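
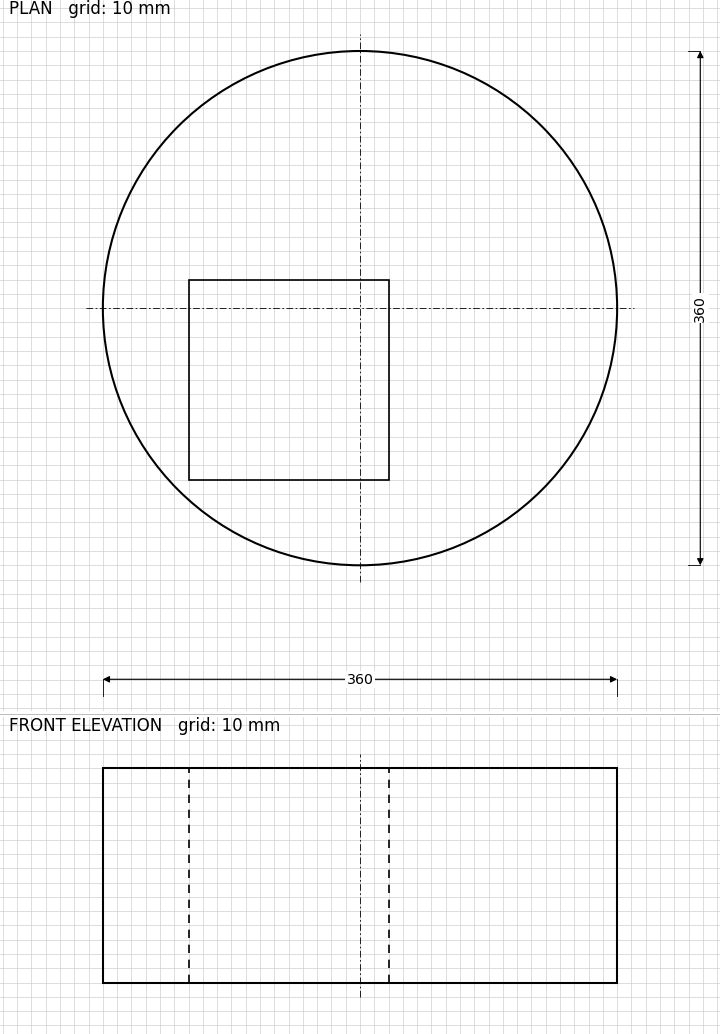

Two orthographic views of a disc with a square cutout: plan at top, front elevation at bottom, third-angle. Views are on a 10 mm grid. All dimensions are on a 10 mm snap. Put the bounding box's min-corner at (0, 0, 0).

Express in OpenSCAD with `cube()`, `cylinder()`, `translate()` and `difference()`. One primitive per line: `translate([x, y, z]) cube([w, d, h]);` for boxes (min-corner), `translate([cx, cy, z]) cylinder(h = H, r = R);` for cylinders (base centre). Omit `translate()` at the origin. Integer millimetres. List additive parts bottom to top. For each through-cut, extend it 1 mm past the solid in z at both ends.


difference() {
  translate([180, 180, 0]) cylinder(h = 150, r = 180);
  translate([60, 60, -1]) cube([140, 140, 152]);
}


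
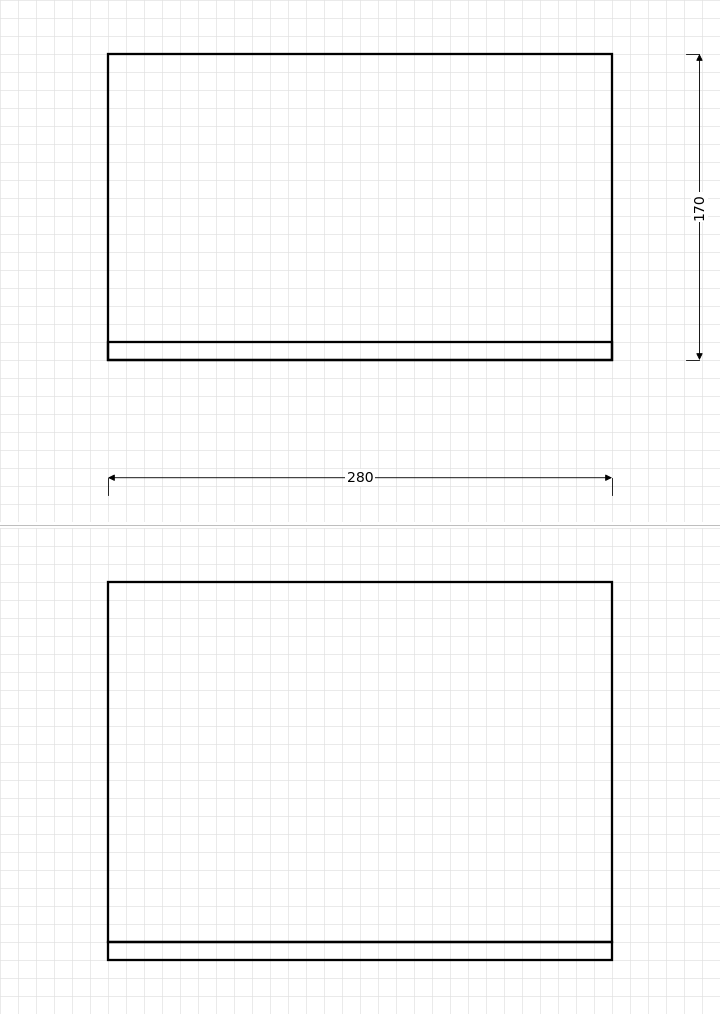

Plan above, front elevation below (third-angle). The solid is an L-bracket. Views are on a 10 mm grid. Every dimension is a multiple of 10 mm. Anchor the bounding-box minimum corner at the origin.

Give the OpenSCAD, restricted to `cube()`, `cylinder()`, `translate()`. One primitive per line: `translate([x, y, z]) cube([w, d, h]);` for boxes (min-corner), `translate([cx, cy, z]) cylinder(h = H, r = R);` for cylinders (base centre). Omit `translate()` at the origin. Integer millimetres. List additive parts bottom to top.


cube([280, 170, 10]);
translate([0, 0, 10]) cube([280, 10, 200]);


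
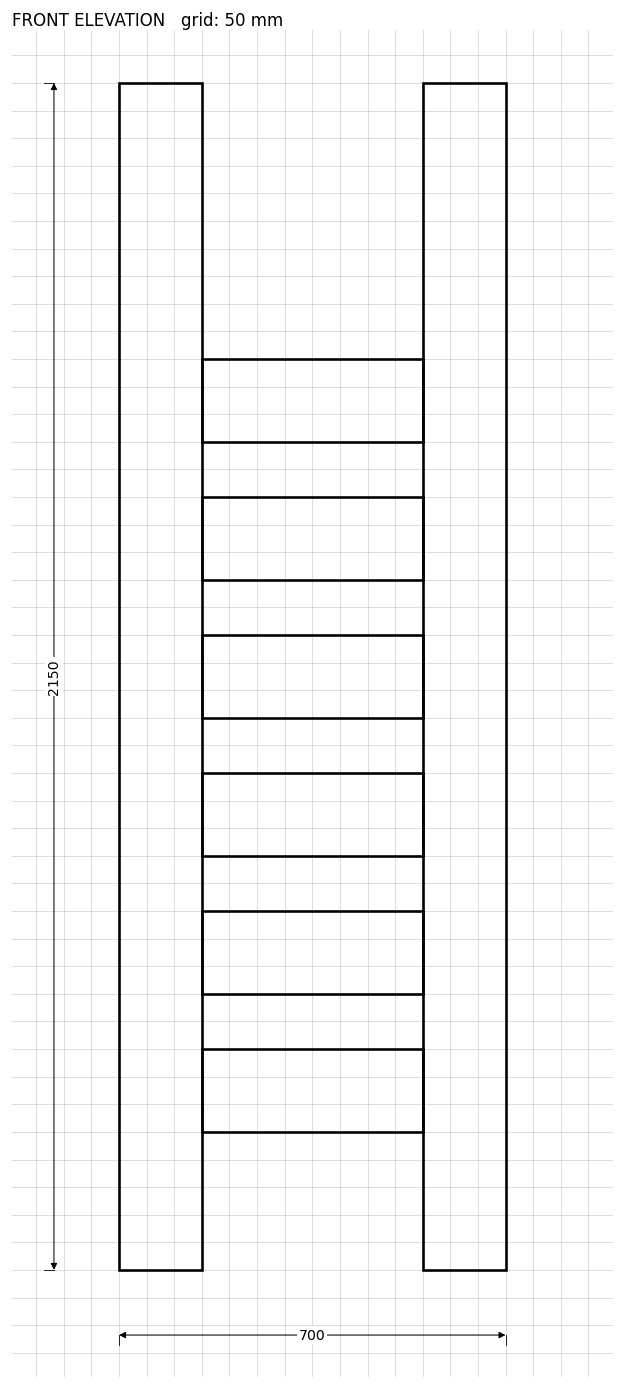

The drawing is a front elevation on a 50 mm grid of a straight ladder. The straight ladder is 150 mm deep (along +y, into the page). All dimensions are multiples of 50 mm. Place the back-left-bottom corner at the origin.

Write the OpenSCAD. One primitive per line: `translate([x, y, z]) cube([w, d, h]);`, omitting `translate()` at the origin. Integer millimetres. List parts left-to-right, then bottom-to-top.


cube([150, 150, 2150]);
translate([150, 0, 250]) cube([400, 150, 150]);
translate([150, 0, 500]) cube([400, 150, 150]);
translate([150, 0, 750]) cube([400, 150, 150]);
translate([150, 0, 1000]) cube([400, 150, 150]);
translate([150, 0, 1250]) cube([400, 150, 150]);
translate([150, 0, 1500]) cube([400, 150, 150]);
translate([550, 0, 0]) cube([150, 150, 2150]);


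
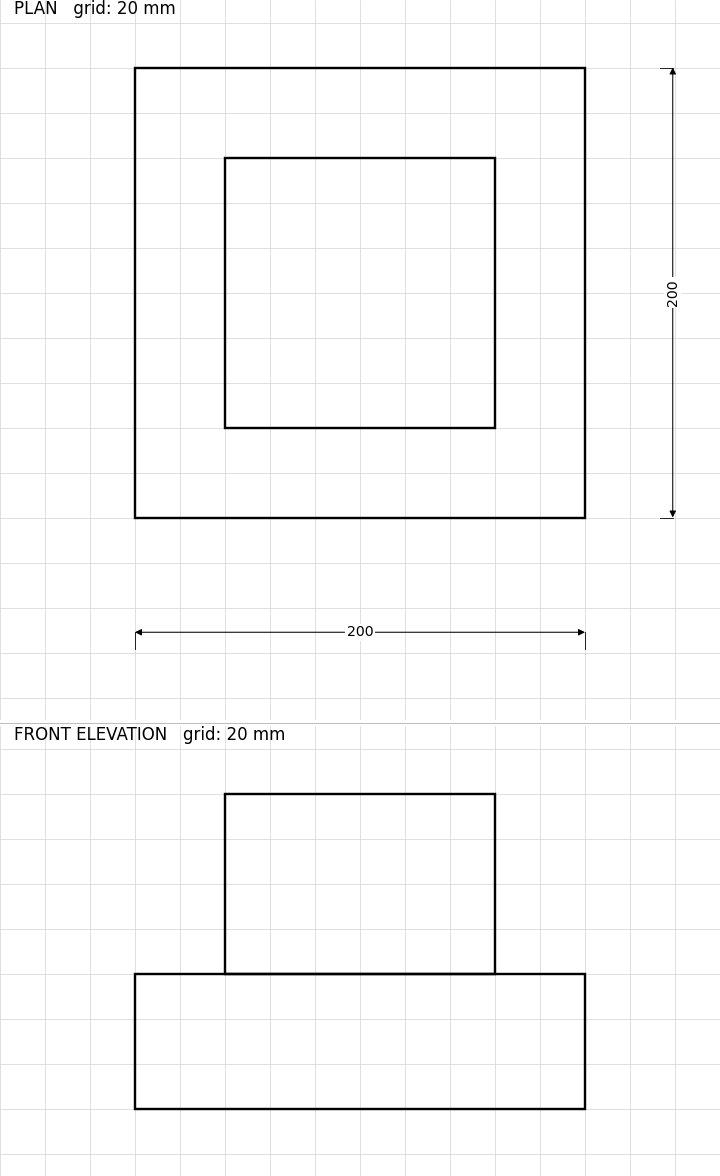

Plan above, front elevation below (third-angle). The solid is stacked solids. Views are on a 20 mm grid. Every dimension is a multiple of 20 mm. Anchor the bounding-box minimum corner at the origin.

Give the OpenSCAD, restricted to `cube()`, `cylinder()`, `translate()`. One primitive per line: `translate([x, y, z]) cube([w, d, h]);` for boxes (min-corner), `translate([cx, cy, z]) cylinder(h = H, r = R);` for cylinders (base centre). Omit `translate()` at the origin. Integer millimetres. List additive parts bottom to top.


cube([200, 200, 60]);
translate([40, 40, 60]) cube([120, 120, 80]);


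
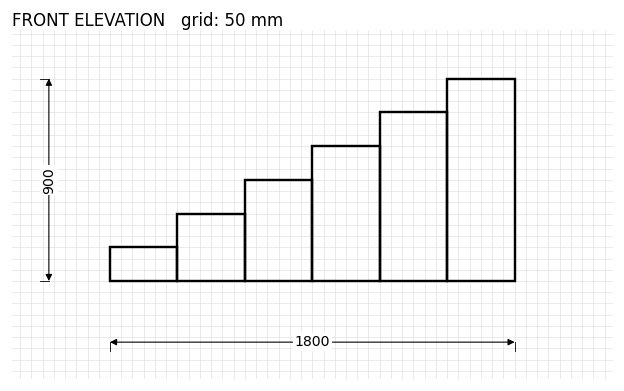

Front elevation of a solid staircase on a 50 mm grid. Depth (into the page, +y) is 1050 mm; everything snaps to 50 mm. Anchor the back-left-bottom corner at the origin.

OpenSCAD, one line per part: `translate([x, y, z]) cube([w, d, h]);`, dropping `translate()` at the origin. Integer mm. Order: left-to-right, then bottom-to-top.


cube([300, 1050, 150]);
translate([300, 0, 0]) cube([300, 1050, 300]);
translate([600, 0, 0]) cube([300, 1050, 450]);
translate([900, 0, 0]) cube([300, 1050, 600]);
translate([1200, 0, 0]) cube([300, 1050, 750]);
translate([1500, 0, 0]) cube([300, 1050, 900]);


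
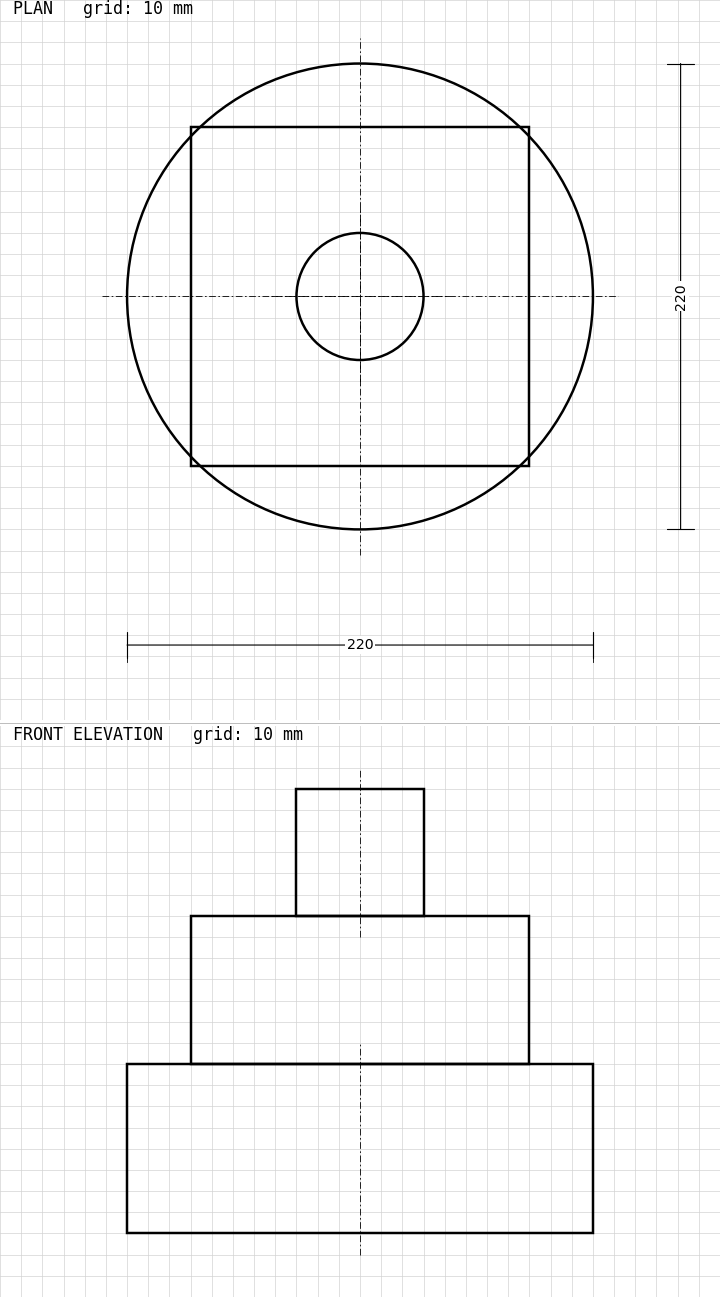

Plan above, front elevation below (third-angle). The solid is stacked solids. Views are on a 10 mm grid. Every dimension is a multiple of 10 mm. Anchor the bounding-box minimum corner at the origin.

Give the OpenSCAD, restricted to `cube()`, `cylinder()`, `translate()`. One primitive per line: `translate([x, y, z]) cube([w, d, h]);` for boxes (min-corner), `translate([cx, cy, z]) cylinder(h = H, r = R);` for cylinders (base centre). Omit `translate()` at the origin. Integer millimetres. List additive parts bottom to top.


translate([110, 110, 0]) cylinder(h = 80, r = 110);
translate([30, 30, 80]) cube([160, 160, 70]);
translate([110, 110, 150]) cylinder(h = 60, r = 30);


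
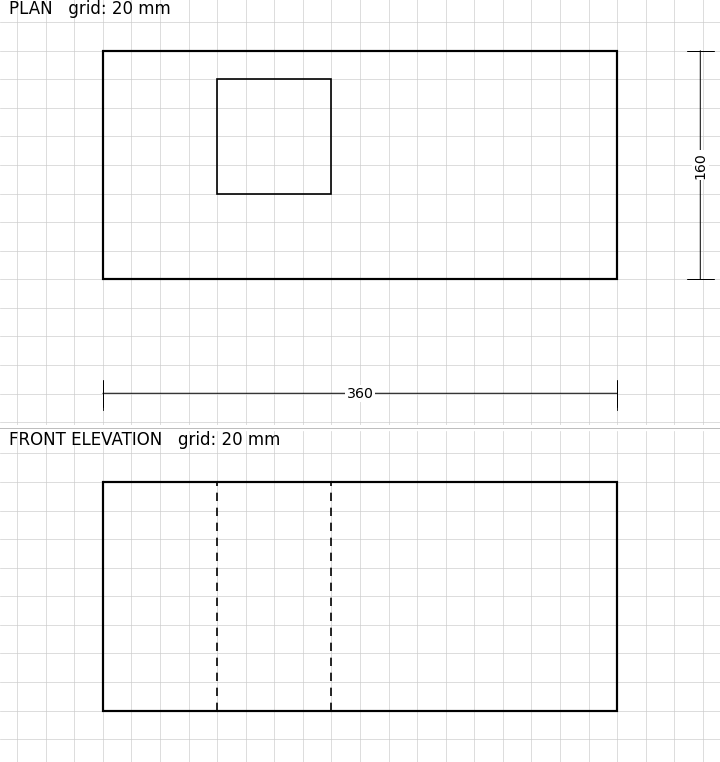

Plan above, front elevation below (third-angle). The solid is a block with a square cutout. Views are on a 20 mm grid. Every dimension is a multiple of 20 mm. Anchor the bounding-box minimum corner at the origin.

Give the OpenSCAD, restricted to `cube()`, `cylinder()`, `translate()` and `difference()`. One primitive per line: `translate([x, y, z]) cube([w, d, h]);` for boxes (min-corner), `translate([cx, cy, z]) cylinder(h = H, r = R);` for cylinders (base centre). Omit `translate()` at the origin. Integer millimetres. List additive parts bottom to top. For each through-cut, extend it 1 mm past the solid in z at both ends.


difference() {
  cube([360, 160, 160]);
  translate([80, 60, -1]) cube([80, 80, 162]);
}


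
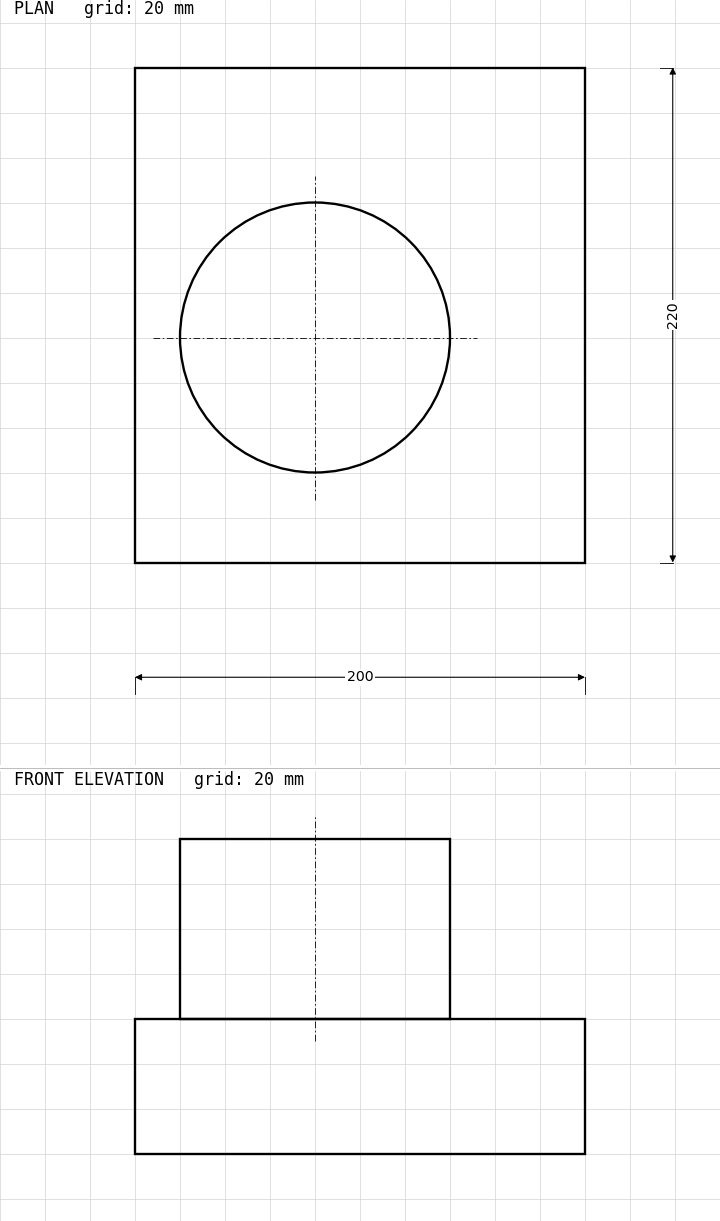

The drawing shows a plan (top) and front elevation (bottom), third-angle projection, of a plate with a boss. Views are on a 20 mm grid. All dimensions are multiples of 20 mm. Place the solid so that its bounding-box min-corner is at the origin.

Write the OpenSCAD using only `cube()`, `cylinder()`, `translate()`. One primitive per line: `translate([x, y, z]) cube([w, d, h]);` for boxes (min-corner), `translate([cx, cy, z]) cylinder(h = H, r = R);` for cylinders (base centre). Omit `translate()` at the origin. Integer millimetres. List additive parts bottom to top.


cube([200, 220, 60]);
translate([80, 100, 60]) cylinder(h = 80, r = 60);


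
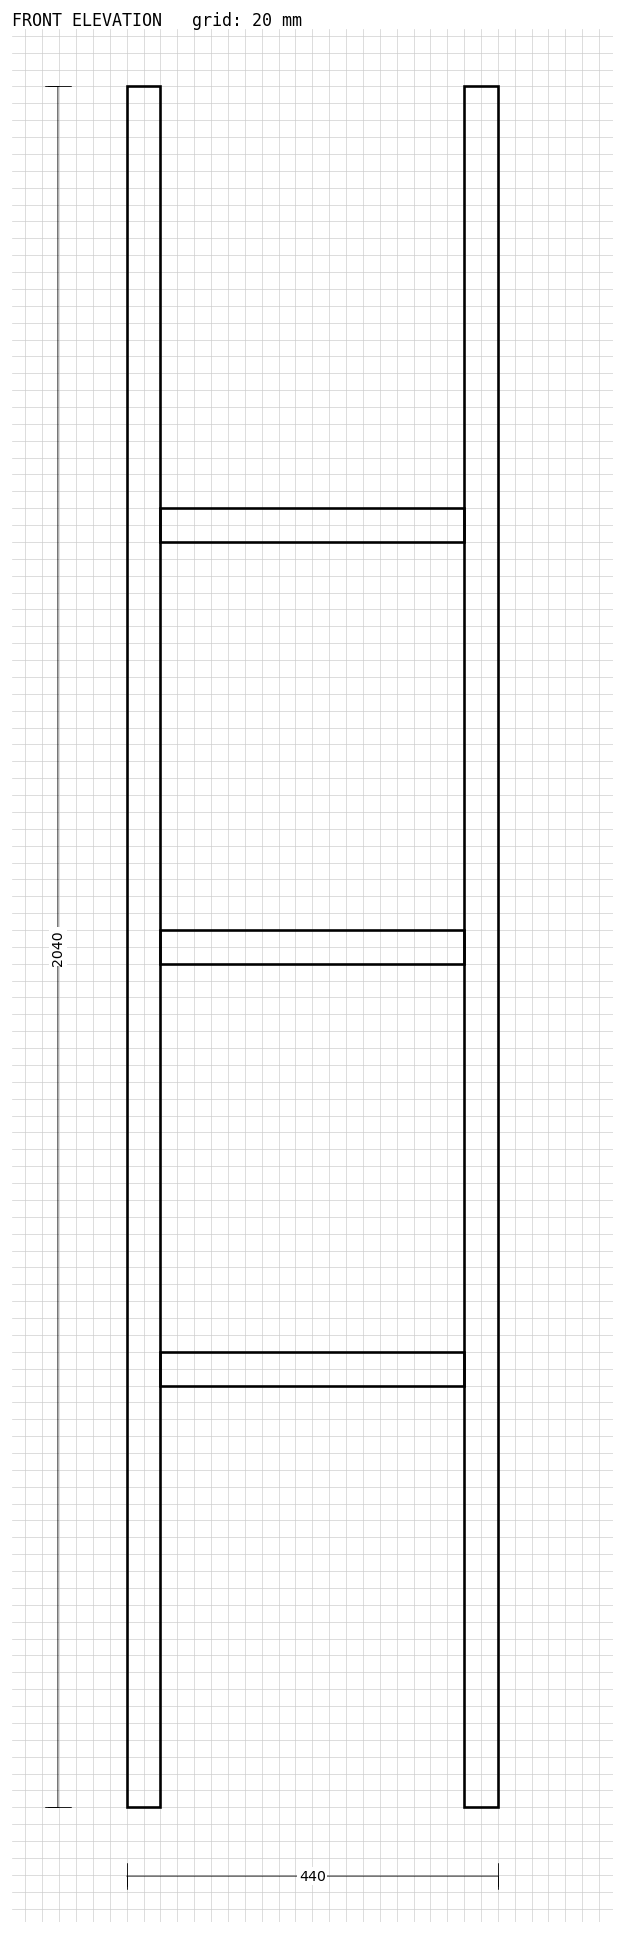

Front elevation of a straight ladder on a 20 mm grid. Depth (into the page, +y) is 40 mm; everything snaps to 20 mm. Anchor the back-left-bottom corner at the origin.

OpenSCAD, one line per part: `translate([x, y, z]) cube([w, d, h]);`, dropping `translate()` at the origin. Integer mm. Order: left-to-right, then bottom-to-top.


cube([40, 40, 2040]);
translate([40, 0, 500]) cube([360, 40, 40]);
translate([40, 0, 1000]) cube([360, 40, 40]);
translate([40, 0, 1500]) cube([360, 40, 40]);
translate([400, 0, 0]) cube([40, 40, 2040]);


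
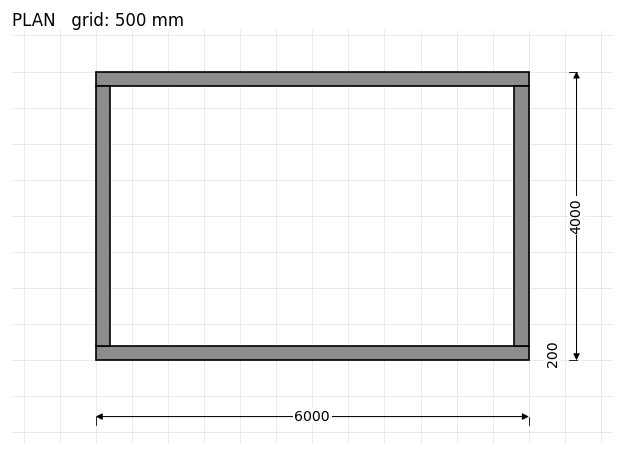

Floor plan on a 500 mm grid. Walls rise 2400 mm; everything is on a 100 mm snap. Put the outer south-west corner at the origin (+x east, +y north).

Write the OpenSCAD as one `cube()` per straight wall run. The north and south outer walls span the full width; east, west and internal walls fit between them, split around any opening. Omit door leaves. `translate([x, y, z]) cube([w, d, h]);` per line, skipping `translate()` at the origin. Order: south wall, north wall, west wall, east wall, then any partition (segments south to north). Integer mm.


cube([6000, 200, 2400]);
translate([0, 3800, 0]) cube([6000, 200, 2400]);
translate([0, 200, 0]) cube([200, 3600, 2400]);
translate([5800, 200, 0]) cube([200, 3600, 2400]);


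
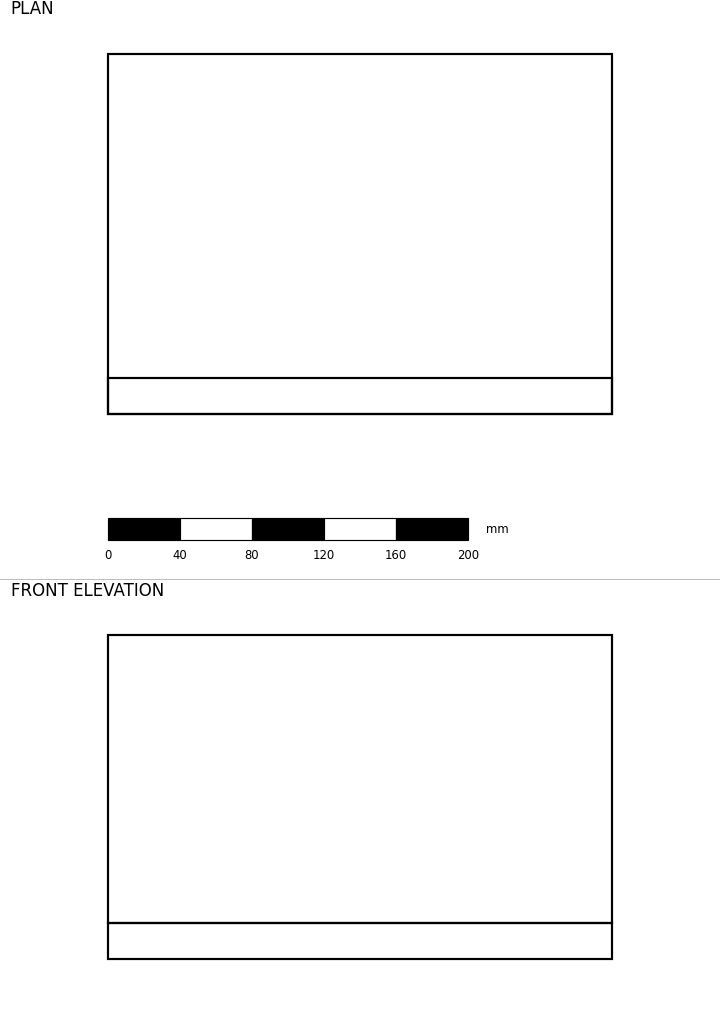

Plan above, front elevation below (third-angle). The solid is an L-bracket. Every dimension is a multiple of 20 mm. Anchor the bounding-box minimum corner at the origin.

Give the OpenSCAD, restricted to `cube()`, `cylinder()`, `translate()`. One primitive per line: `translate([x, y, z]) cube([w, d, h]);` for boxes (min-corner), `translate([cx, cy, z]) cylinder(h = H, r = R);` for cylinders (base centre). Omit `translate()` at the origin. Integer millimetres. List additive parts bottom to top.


cube([280, 200, 20]);
translate([0, 0, 20]) cube([280, 20, 160]);


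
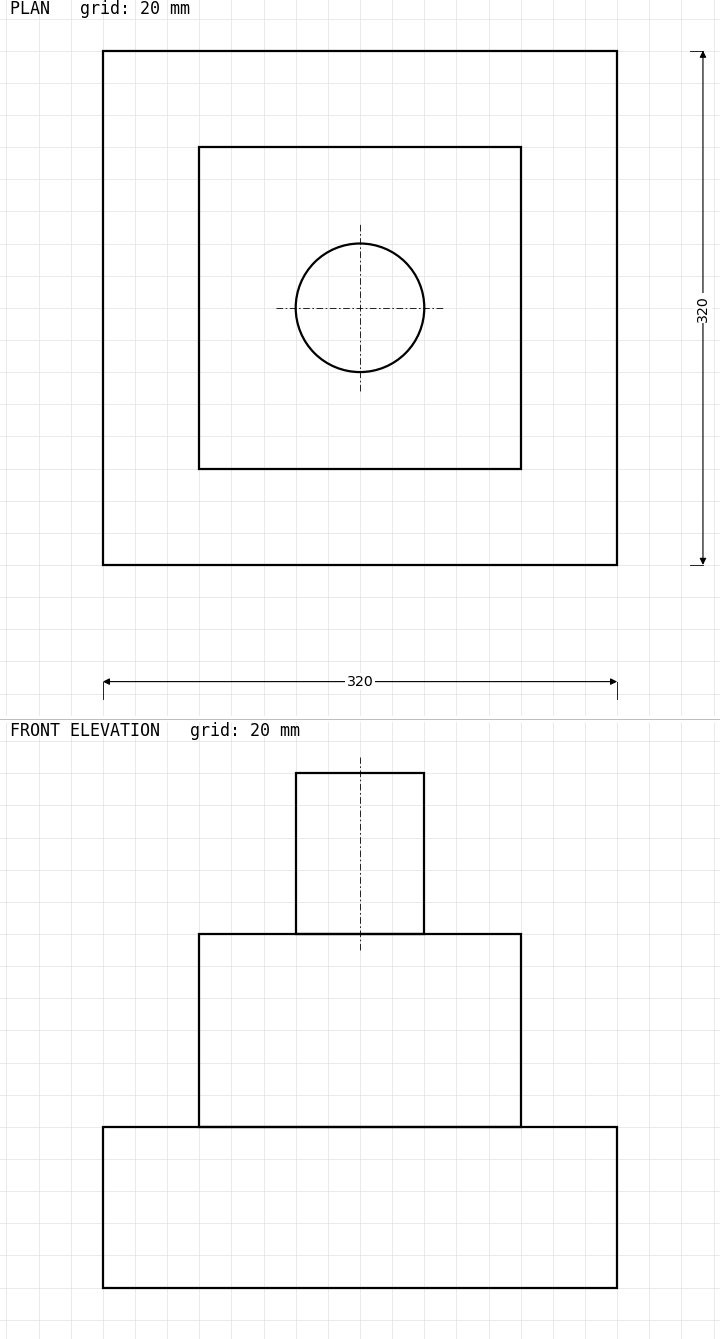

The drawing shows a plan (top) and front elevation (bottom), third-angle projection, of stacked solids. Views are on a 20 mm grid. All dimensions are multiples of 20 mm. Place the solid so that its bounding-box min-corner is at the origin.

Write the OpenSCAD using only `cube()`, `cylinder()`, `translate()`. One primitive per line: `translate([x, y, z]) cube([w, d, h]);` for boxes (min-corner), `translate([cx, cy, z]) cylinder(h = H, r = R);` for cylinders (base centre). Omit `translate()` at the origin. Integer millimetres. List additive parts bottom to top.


cube([320, 320, 100]);
translate([60, 60, 100]) cube([200, 200, 120]);
translate([160, 160, 220]) cylinder(h = 100, r = 40);


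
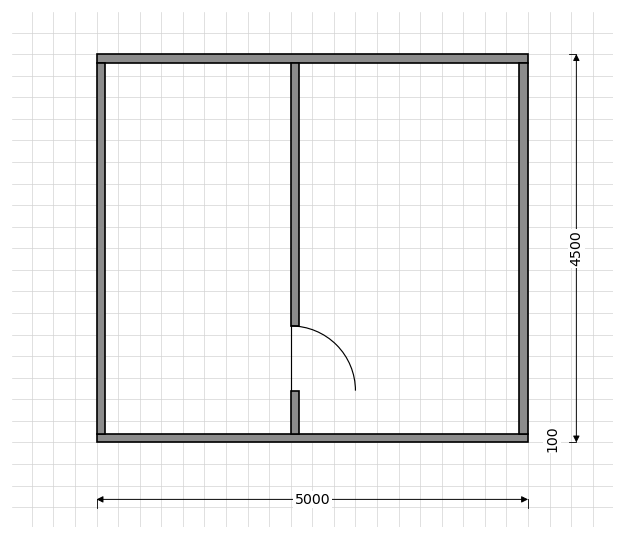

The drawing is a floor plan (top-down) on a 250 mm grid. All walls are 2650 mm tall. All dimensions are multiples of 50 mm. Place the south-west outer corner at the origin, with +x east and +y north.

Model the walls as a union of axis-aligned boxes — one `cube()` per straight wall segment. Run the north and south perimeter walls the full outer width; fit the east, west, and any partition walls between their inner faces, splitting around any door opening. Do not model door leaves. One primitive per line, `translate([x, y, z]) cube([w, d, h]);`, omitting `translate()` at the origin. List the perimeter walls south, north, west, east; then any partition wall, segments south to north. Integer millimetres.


cube([5000, 100, 2650]);
translate([0, 4400, 0]) cube([5000, 100, 2650]);
translate([0, 100, 0]) cube([100, 4300, 2650]);
translate([4900, 100, 0]) cube([100, 4300, 2650]);
translate([2250, 100, 0]) cube([100, 500, 2650]);
translate([2250, 1350, 0]) cube([100, 3050, 2650]);


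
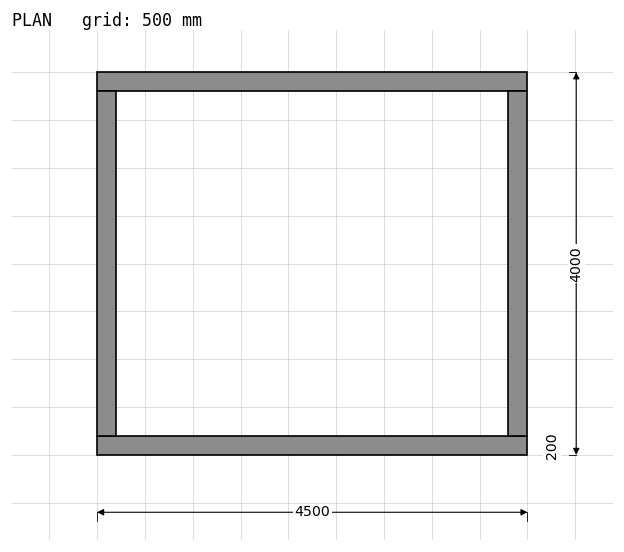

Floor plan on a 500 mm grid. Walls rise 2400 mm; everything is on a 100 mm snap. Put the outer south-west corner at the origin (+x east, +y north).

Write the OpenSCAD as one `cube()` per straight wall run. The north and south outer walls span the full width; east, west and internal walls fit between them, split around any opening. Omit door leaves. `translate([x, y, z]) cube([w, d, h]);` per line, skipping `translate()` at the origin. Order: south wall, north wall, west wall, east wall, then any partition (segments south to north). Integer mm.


cube([4500, 200, 2400]);
translate([0, 3800, 0]) cube([4500, 200, 2400]);
translate([0, 200, 0]) cube([200, 3600, 2400]);
translate([4300, 200, 0]) cube([200, 3600, 2400]);


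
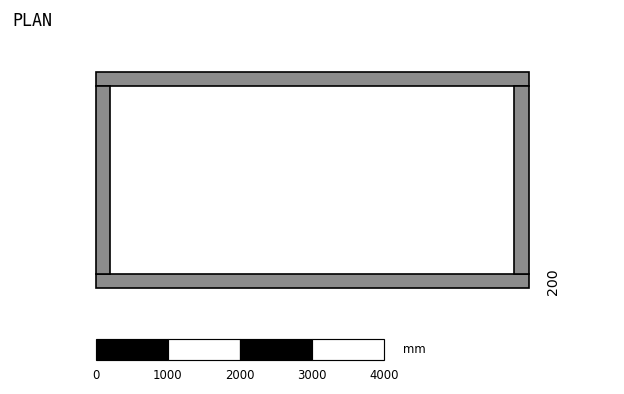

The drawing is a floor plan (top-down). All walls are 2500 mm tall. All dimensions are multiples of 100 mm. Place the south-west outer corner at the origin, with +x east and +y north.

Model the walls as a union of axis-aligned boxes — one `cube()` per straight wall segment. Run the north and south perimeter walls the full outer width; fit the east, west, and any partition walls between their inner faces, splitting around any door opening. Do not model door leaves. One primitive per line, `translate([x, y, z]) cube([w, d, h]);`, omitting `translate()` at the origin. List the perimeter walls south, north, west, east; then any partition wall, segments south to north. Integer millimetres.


cube([6000, 200, 2500]);
translate([0, 2800, 0]) cube([6000, 200, 2500]);
translate([0, 200, 0]) cube([200, 2600, 2500]);
translate([5800, 200, 0]) cube([200, 2600, 2500]);


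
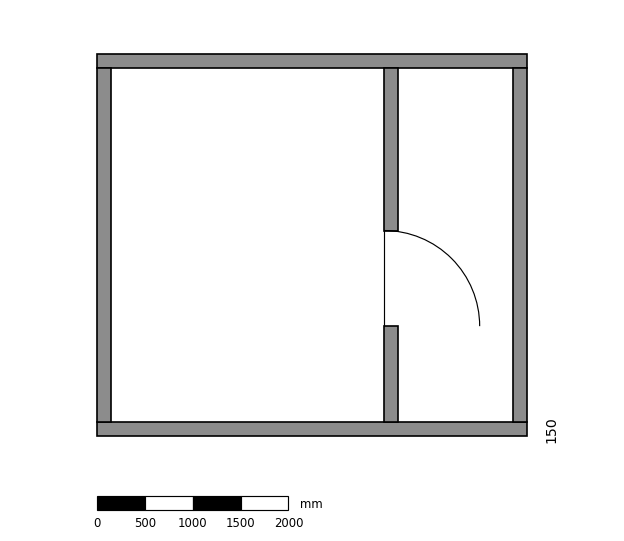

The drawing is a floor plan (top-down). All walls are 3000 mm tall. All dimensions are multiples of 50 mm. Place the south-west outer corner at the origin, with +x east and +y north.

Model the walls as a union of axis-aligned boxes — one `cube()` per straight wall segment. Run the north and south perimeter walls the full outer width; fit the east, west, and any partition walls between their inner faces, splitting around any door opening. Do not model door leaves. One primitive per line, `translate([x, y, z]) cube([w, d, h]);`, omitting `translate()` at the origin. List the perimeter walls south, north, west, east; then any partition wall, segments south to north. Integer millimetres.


cube([4500, 150, 3000]);
translate([0, 3850, 0]) cube([4500, 150, 3000]);
translate([0, 150, 0]) cube([150, 3700, 3000]);
translate([4350, 150, 0]) cube([150, 3700, 3000]);
translate([3000, 150, 0]) cube([150, 1000, 3000]);
translate([3000, 2150, 0]) cube([150, 1700, 3000]);


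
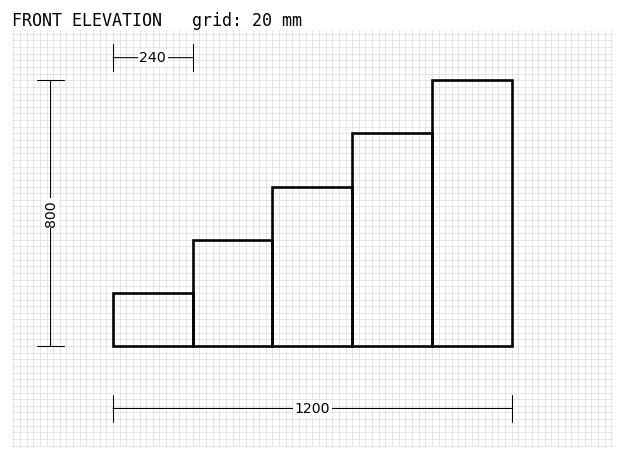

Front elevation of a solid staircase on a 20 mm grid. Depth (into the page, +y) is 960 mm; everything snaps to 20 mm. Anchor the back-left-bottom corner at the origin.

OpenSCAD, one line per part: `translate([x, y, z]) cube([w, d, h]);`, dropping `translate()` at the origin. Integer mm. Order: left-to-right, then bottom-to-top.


cube([240, 960, 160]);
translate([240, 0, 0]) cube([240, 960, 320]);
translate([480, 0, 0]) cube([240, 960, 480]);
translate([720, 0, 0]) cube([240, 960, 640]);
translate([960, 0, 0]) cube([240, 960, 800]);


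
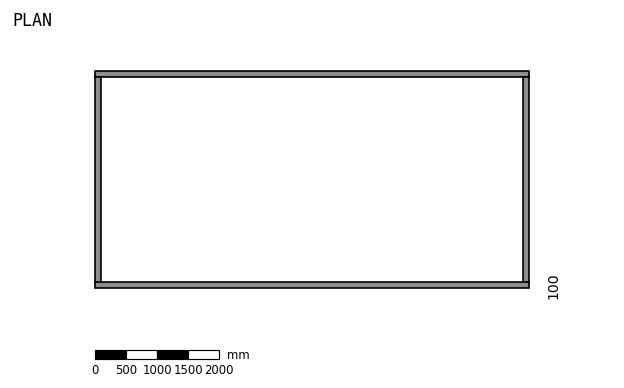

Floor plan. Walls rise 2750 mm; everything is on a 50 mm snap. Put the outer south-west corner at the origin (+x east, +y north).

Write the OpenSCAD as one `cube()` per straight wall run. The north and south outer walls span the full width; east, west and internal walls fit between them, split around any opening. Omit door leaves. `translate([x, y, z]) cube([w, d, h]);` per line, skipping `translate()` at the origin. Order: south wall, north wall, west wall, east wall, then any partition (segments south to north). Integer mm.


cube([7000, 100, 2750]);
translate([0, 3400, 0]) cube([7000, 100, 2750]);
translate([0, 100, 0]) cube([100, 3300, 2750]);
translate([6900, 100, 0]) cube([100, 3300, 2750]);


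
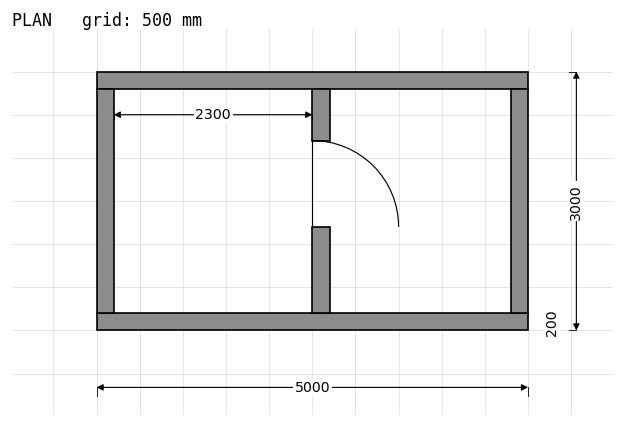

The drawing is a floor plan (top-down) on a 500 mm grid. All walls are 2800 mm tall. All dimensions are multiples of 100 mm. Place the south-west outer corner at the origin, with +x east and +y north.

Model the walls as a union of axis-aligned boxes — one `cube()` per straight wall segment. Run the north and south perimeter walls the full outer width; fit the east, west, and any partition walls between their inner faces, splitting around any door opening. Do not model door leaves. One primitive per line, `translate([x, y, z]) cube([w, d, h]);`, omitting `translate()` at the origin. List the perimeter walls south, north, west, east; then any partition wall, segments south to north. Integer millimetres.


cube([5000, 200, 2800]);
translate([0, 2800, 0]) cube([5000, 200, 2800]);
translate([0, 200, 0]) cube([200, 2600, 2800]);
translate([4800, 200, 0]) cube([200, 2600, 2800]);
translate([2500, 200, 0]) cube([200, 1000, 2800]);
translate([2500, 2200, 0]) cube([200, 600, 2800]);


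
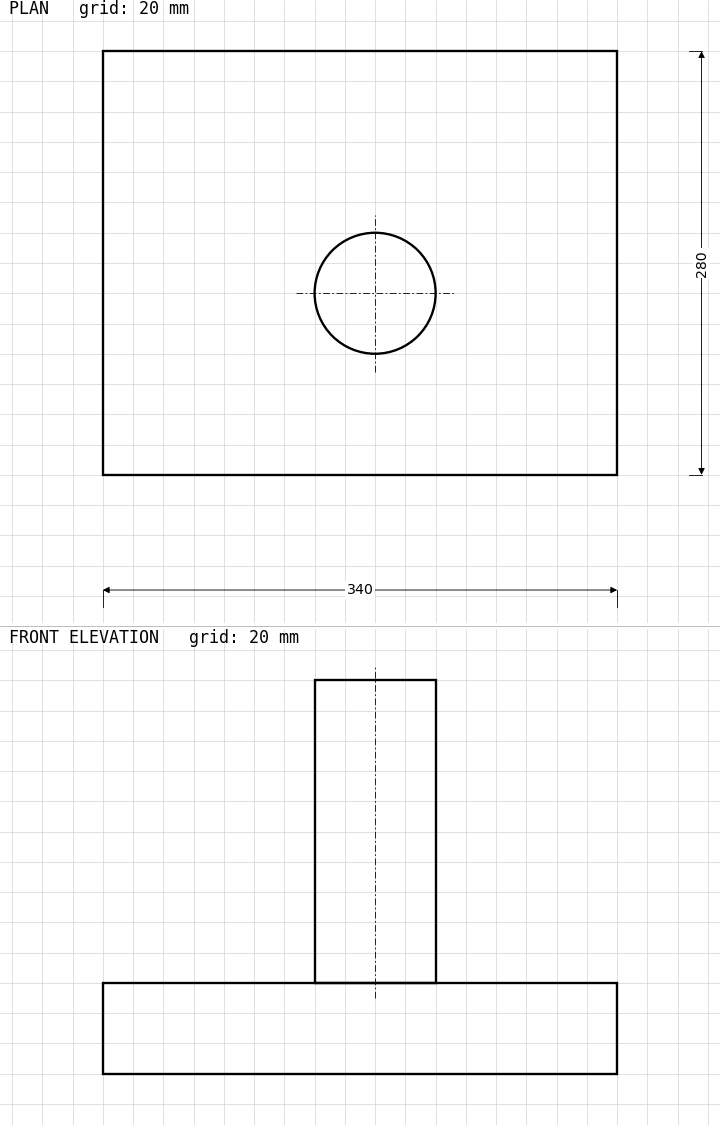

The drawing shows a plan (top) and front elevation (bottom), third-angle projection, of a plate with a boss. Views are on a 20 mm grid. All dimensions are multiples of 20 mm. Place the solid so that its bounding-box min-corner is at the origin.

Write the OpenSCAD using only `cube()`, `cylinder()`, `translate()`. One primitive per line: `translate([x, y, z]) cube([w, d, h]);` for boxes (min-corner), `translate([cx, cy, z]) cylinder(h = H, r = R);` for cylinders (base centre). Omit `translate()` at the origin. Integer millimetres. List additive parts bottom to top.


cube([340, 280, 60]);
translate([180, 120, 60]) cylinder(h = 200, r = 40);


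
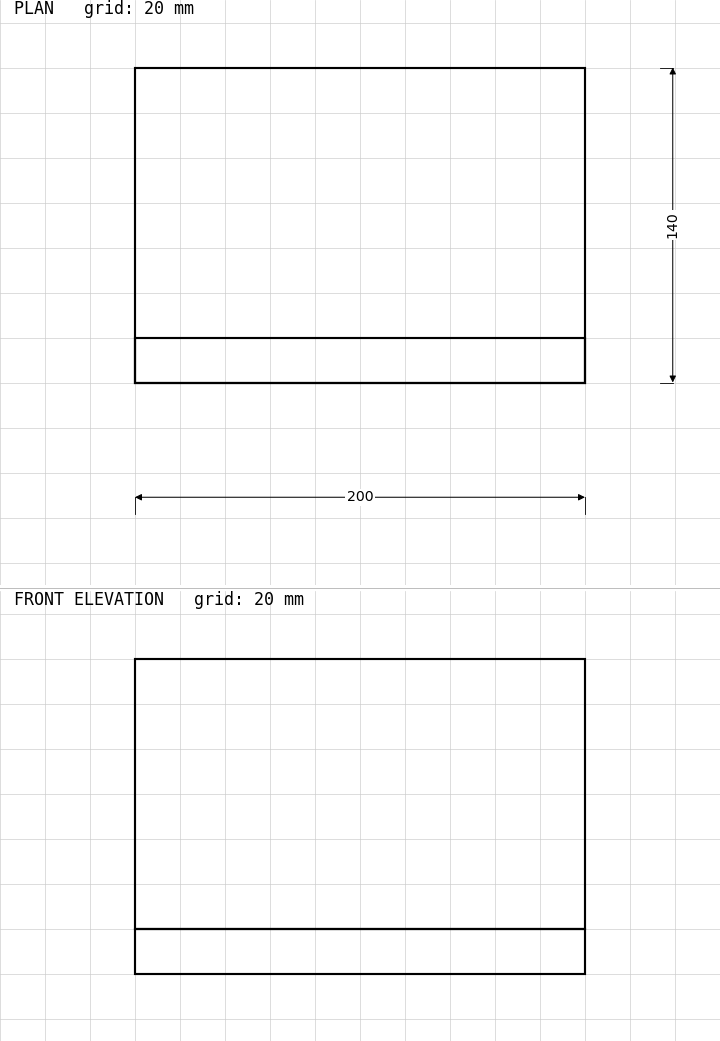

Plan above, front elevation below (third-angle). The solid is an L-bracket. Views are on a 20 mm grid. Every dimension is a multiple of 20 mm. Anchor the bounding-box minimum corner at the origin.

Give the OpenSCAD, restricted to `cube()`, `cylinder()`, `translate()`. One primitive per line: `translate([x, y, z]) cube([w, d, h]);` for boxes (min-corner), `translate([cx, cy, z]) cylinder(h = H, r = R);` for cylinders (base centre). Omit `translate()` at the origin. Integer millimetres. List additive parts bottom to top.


cube([200, 140, 20]);
translate([0, 0, 20]) cube([200, 20, 120]);


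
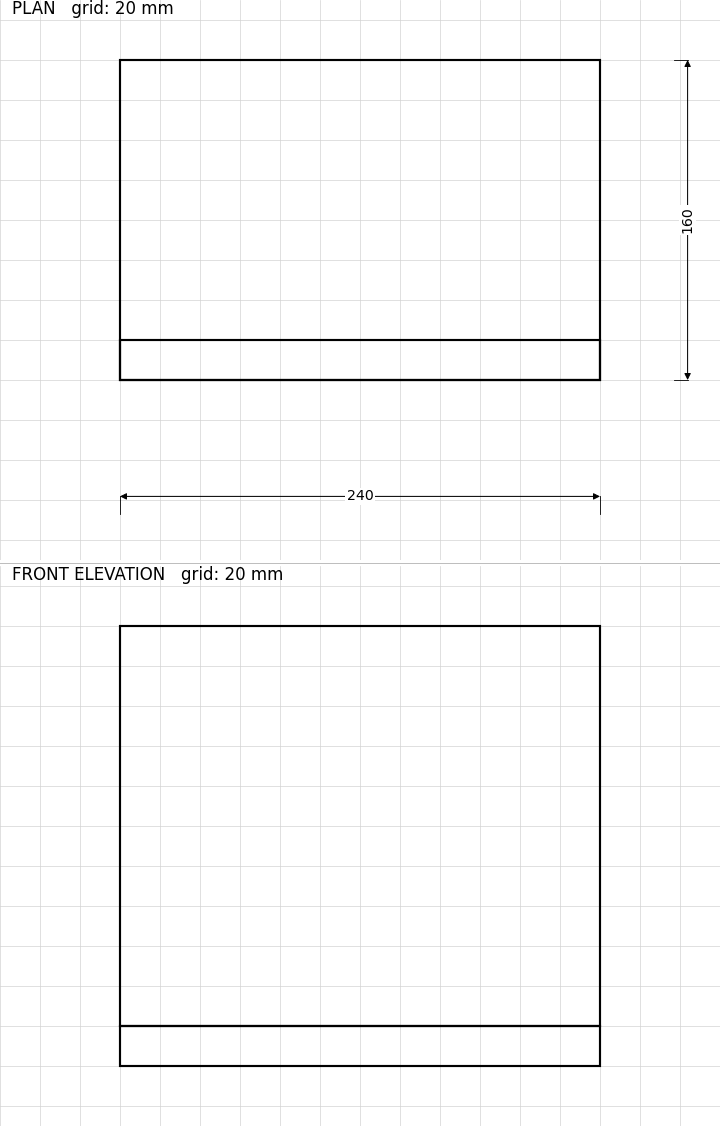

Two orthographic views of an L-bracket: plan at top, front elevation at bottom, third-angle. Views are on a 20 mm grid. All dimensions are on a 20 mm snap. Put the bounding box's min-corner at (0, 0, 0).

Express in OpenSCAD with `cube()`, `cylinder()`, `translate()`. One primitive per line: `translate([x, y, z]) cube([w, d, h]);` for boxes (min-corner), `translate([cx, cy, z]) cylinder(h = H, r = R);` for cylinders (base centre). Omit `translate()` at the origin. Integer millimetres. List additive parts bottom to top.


cube([240, 160, 20]);
translate([0, 0, 20]) cube([240, 20, 200]);


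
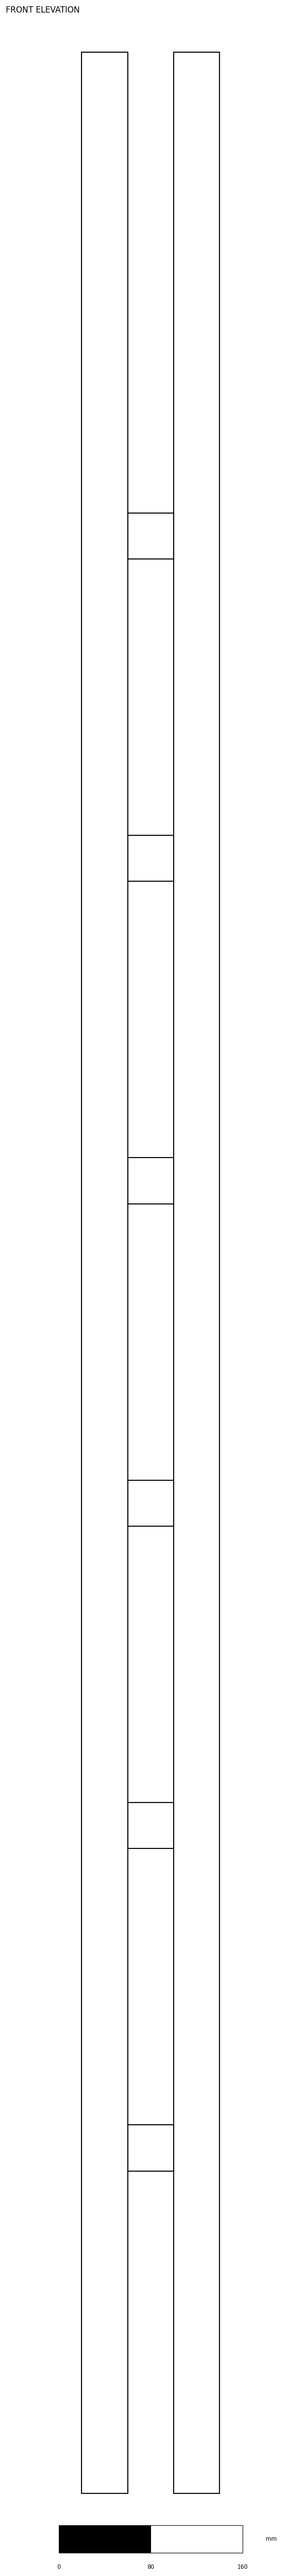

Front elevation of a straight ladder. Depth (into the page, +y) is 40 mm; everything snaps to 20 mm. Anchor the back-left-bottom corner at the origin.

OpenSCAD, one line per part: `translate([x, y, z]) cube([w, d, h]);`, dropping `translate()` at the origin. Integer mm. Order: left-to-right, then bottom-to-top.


cube([40, 40, 2120]);
translate([40, 0, 280]) cube([40, 40, 40]);
translate([40, 0, 560]) cube([40, 40, 40]);
translate([40, 0, 840]) cube([40, 40, 40]);
translate([40, 0, 1120]) cube([40, 40, 40]);
translate([40, 0, 1400]) cube([40, 40, 40]);
translate([40, 0, 1680]) cube([40, 40, 40]);
translate([80, 0, 0]) cube([40, 40, 2120]);


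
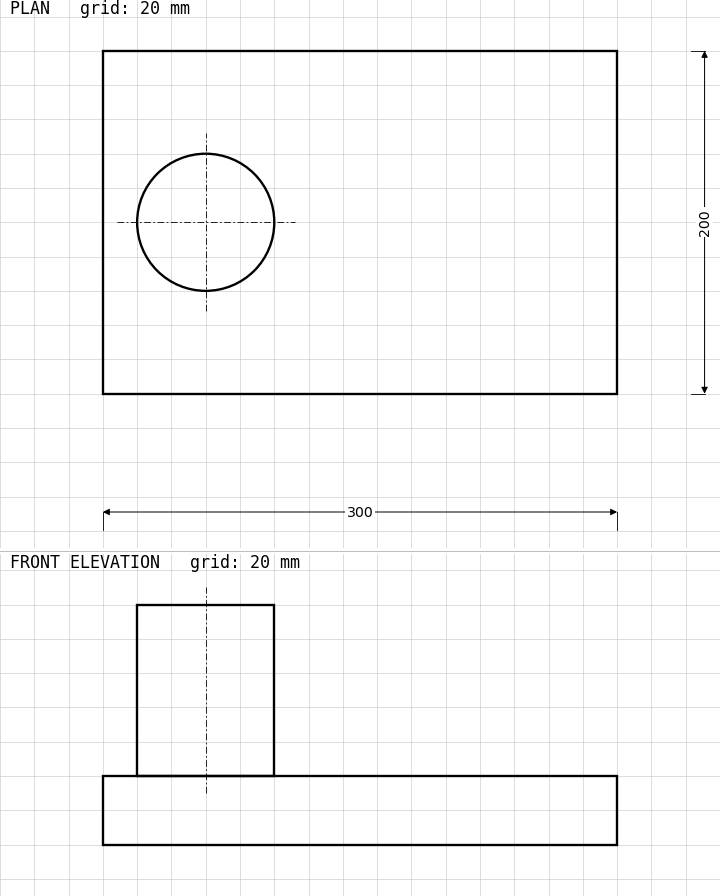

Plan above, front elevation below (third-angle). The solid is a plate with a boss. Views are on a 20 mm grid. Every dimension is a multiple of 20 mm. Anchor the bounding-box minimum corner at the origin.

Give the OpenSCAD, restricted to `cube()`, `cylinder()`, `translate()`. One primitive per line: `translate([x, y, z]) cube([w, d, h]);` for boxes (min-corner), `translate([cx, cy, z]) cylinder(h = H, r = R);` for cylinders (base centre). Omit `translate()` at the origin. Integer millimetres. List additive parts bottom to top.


cube([300, 200, 40]);
translate([60, 100, 40]) cylinder(h = 100, r = 40);


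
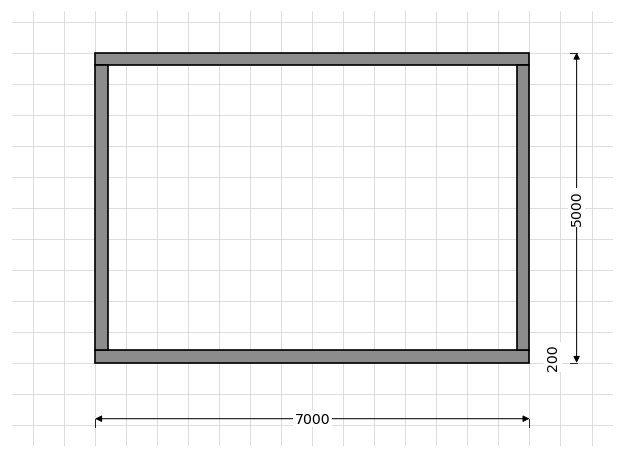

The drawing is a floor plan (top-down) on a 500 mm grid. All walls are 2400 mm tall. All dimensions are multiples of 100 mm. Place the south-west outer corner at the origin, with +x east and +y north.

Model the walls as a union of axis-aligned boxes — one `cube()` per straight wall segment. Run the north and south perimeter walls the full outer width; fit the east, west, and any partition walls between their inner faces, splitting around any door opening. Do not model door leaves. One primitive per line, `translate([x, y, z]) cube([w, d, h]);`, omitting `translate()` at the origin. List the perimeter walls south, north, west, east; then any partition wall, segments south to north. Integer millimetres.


cube([7000, 200, 2400]);
translate([0, 4800, 0]) cube([7000, 200, 2400]);
translate([0, 200, 0]) cube([200, 4600, 2400]);
translate([6800, 200, 0]) cube([200, 4600, 2400]);


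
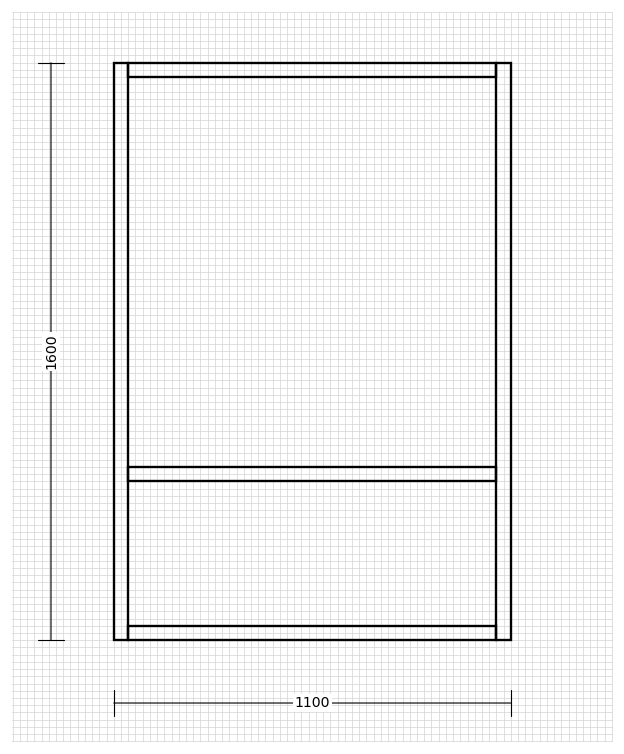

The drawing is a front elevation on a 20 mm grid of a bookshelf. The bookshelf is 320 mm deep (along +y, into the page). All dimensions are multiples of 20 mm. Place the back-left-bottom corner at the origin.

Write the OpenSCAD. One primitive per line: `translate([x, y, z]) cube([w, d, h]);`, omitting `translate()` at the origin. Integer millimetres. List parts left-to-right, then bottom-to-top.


cube([40, 320, 1600]);
translate([40, 0, 0]) cube([1020, 320, 40]);
translate([40, 0, 440]) cube([1020, 320, 40]);
translate([40, 0, 1560]) cube([1020, 320, 40]);
translate([1060, 0, 0]) cube([40, 320, 1600]);


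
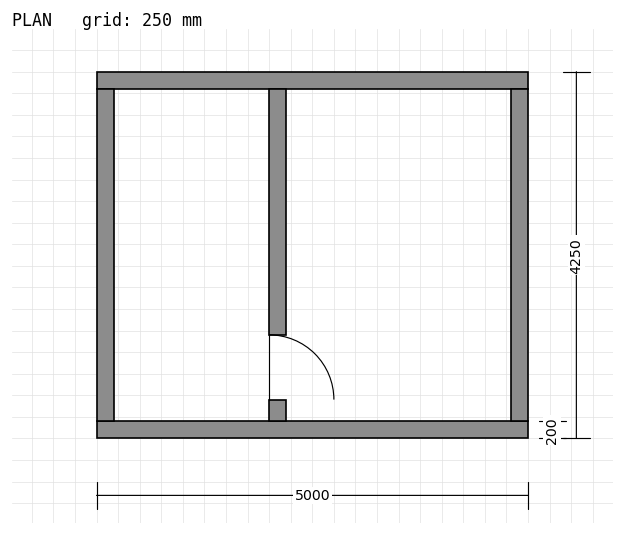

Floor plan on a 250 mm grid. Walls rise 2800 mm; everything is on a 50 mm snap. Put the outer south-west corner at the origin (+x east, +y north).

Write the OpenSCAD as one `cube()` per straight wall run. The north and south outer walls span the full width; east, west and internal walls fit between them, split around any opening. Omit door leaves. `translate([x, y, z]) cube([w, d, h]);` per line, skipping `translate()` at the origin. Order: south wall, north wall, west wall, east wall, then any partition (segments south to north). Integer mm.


cube([5000, 200, 2800]);
translate([0, 4050, 0]) cube([5000, 200, 2800]);
translate([0, 200, 0]) cube([200, 3850, 2800]);
translate([4800, 200, 0]) cube([200, 3850, 2800]);
translate([2000, 200, 0]) cube([200, 250, 2800]);
translate([2000, 1200, 0]) cube([200, 2850, 2800]);


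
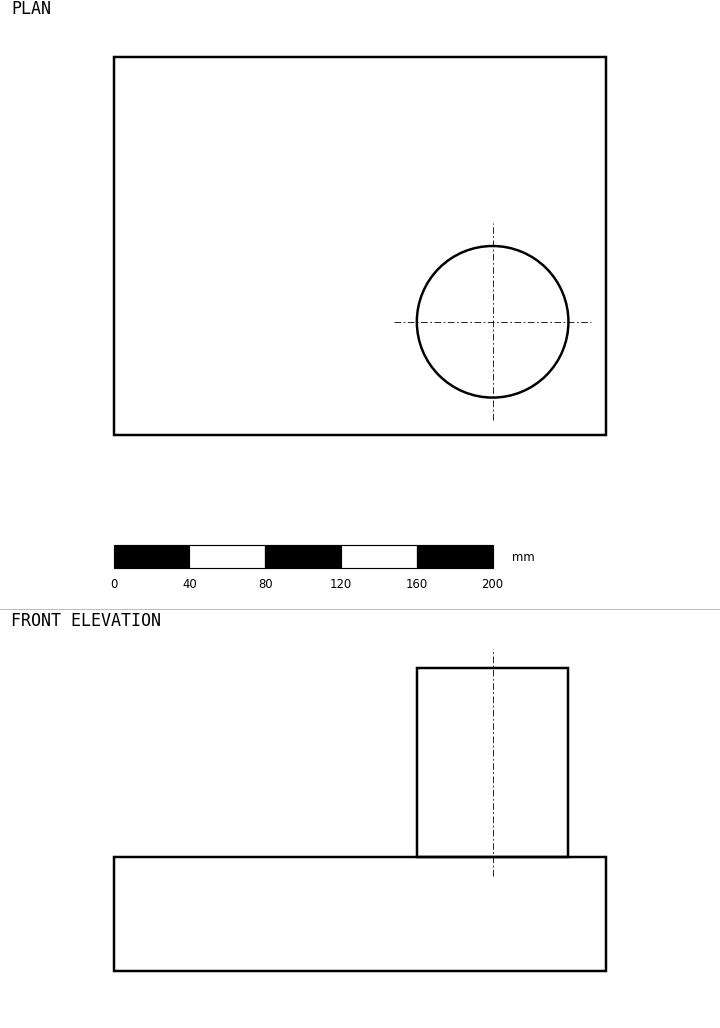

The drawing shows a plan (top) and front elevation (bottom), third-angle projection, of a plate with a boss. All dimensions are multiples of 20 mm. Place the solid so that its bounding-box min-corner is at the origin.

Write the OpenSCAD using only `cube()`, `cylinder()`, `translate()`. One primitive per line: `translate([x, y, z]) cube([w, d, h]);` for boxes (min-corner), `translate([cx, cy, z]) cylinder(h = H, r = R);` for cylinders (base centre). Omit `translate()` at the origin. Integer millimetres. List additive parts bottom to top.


cube([260, 200, 60]);
translate([200, 60, 60]) cylinder(h = 100, r = 40);


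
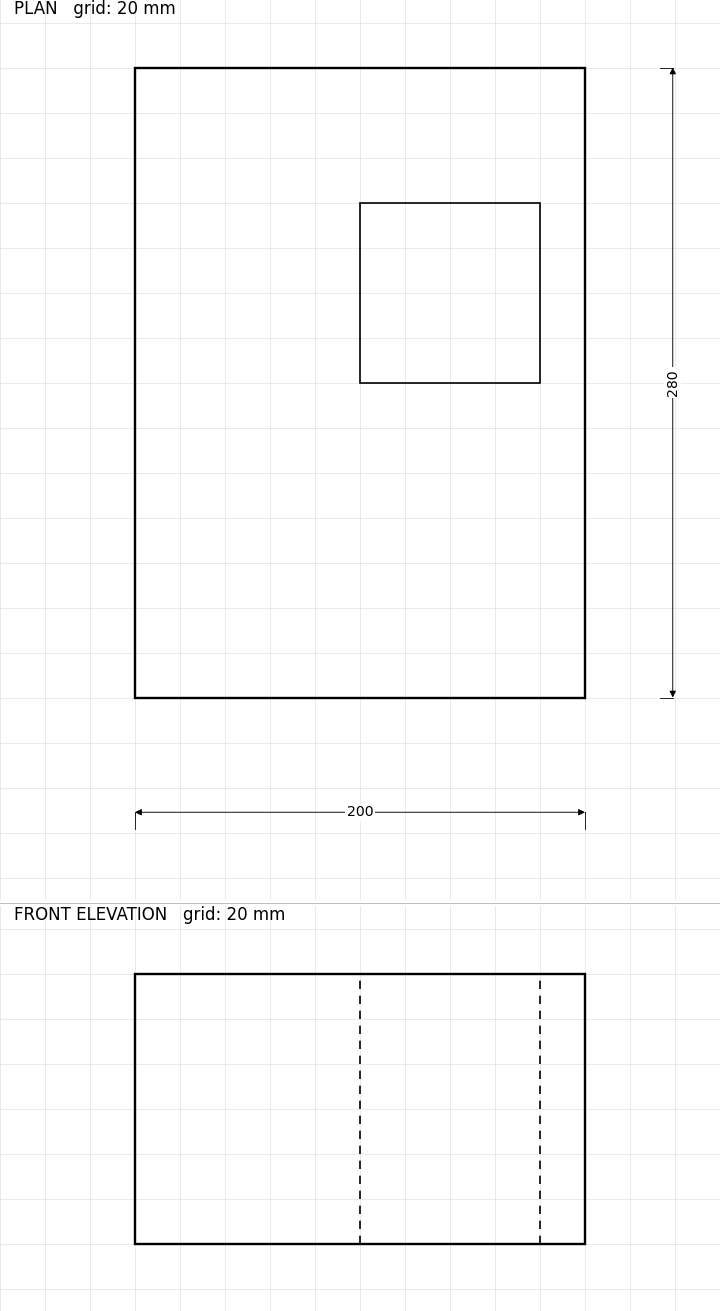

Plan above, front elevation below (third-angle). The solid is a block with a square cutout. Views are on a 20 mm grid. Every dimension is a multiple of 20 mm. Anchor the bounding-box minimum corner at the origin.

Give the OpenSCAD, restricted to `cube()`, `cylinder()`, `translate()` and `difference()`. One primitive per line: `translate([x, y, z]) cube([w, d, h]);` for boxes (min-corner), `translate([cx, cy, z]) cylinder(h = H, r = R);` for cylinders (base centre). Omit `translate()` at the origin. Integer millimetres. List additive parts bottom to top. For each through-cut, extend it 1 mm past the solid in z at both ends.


difference() {
  cube([200, 280, 120]);
  translate([100, 140, -1]) cube([80, 80, 122]);
}


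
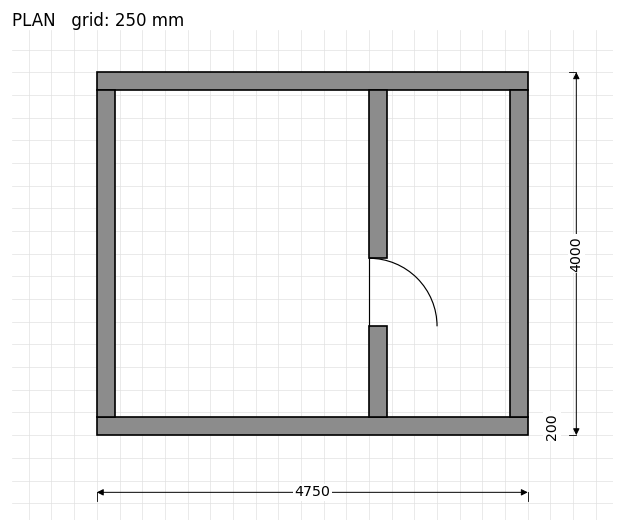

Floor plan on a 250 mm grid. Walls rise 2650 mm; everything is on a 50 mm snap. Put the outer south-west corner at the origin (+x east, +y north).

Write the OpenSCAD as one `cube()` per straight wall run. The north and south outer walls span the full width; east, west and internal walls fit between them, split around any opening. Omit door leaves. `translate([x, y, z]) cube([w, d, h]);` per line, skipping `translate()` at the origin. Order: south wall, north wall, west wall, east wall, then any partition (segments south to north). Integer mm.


cube([4750, 200, 2650]);
translate([0, 3800, 0]) cube([4750, 200, 2650]);
translate([0, 200, 0]) cube([200, 3600, 2650]);
translate([4550, 200, 0]) cube([200, 3600, 2650]);
translate([3000, 200, 0]) cube([200, 1000, 2650]);
translate([3000, 1950, 0]) cube([200, 1850, 2650]);


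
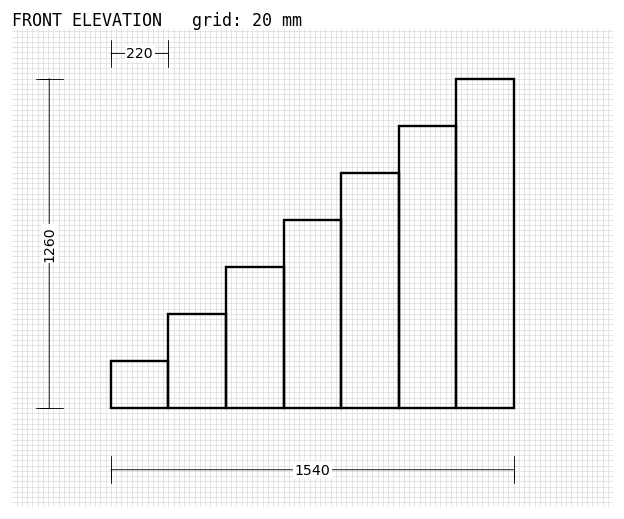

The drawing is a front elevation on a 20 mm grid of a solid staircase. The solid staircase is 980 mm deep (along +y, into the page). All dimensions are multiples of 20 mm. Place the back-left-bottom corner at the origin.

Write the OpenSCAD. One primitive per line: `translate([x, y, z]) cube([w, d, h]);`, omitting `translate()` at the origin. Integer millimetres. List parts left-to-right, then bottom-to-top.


cube([220, 980, 180]);
translate([220, 0, 0]) cube([220, 980, 360]);
translate([440, 0, 0]) cube([220, 980, 540]);
translate([660, 0, 0]) cube([220, 980, 720]);
translate([880, 0, 0]) cube([220, 980, 900]);
translate([1100, 0, 0]) cube([220, 980, 1080]);
translate([1320, 0, 0]) cube([220, 980, 1260]);


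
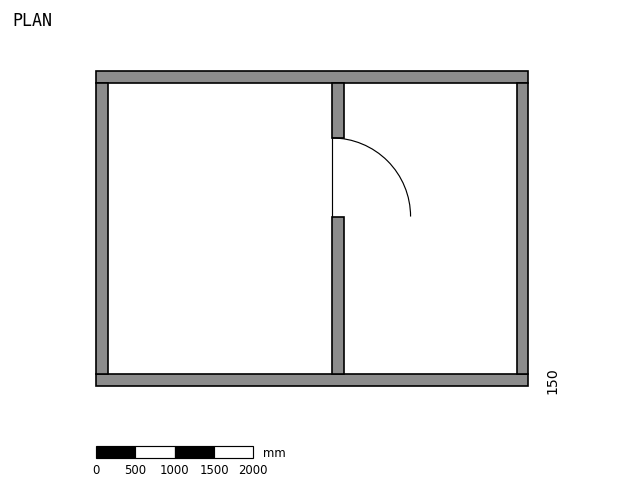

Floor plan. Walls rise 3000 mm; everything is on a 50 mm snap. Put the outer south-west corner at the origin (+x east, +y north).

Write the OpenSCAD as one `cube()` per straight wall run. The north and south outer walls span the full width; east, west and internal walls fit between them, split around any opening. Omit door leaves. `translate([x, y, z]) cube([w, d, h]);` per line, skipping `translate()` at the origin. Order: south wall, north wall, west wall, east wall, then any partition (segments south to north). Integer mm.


cube([5500, 150, 3000]);
translate([0, 3850, 0]) cube([5500, 150, 3000]);
translate([0, 150, 0]) cube([150, 3700, 3000]);
translate([5350, 150, 0]) cube([150, 3700, 3000]);
translate([3000, 150, 0]) cube([150, 2000, 3000]);
translate([3000, 3150, 0]) cube([150, 700, 3000]);


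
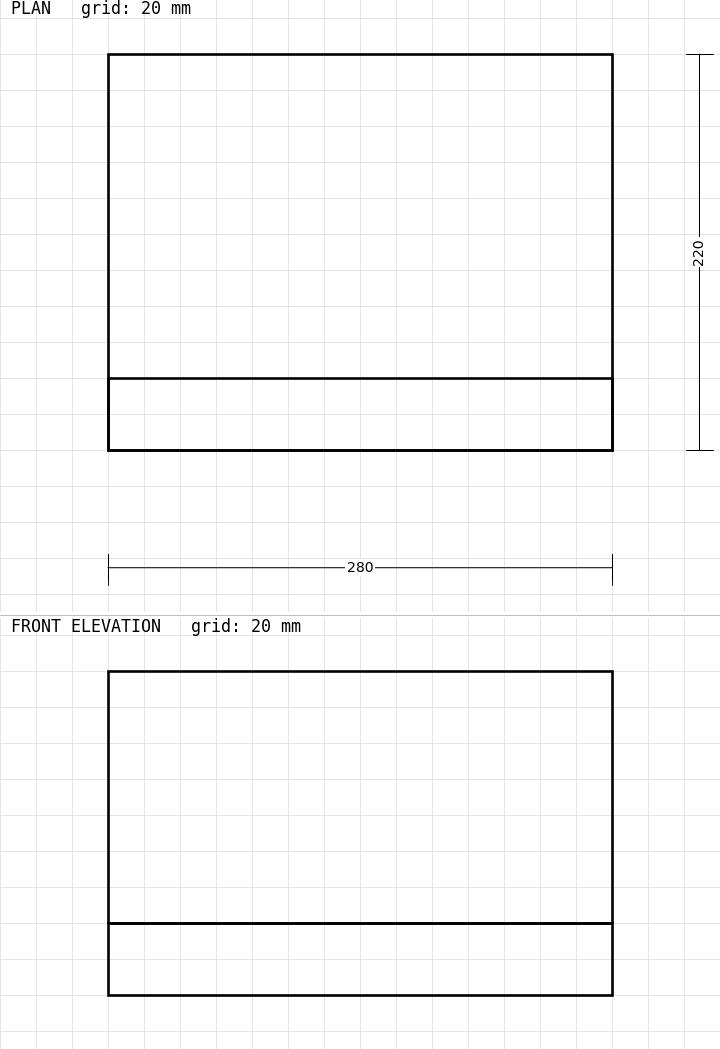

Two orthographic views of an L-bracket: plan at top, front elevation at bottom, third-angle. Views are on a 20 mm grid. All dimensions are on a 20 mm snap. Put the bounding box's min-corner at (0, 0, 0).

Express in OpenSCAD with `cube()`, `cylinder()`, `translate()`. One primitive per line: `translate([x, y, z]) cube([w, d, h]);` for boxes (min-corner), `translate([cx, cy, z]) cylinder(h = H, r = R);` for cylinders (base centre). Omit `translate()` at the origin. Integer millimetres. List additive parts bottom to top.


cube([280, 220, 40]);
translate([0, 0, 40]) cube([280, 40, 140]);


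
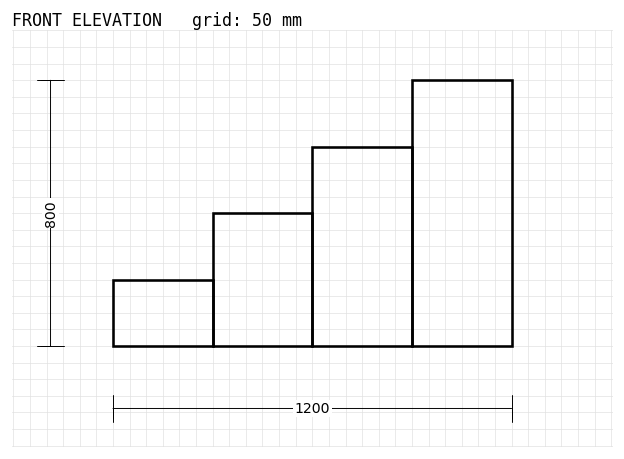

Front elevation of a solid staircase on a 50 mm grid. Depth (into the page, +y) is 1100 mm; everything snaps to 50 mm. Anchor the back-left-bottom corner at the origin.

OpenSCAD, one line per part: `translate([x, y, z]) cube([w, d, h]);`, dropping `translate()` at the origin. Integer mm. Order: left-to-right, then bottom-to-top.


cube([300, 1100, 200]);
translate([300, 0, 0]) cube([300, 1100, 400]);
translate([600, 0, 0]) cube([300, 1100, 600]);
translate([900, 0, 0]) cube([300, 1100, 800]);


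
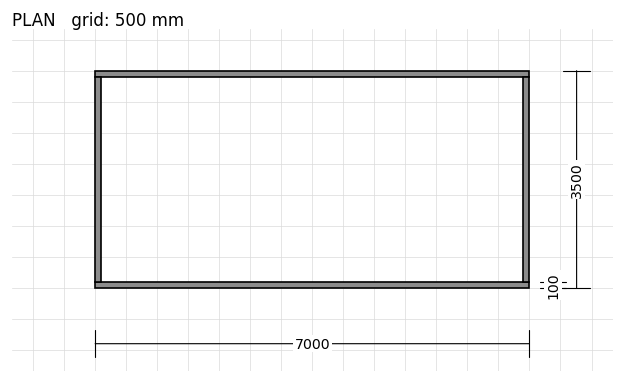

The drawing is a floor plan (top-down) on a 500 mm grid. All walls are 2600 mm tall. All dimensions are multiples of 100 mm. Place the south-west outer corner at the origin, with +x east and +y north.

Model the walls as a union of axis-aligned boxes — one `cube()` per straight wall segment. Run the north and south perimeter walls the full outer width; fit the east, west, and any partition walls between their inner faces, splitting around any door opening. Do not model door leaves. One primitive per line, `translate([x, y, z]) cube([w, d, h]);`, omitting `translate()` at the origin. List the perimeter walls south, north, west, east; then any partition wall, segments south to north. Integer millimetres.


cube([7000, 100, 2600]);
translate([0, 3400, 0]) cube([7000, 100, 2600]);
translate([0, 100, 0]) cube([100, 3300, 2600]);
translate([6900, 100, 0]) cube([100, 3300, 2600]);


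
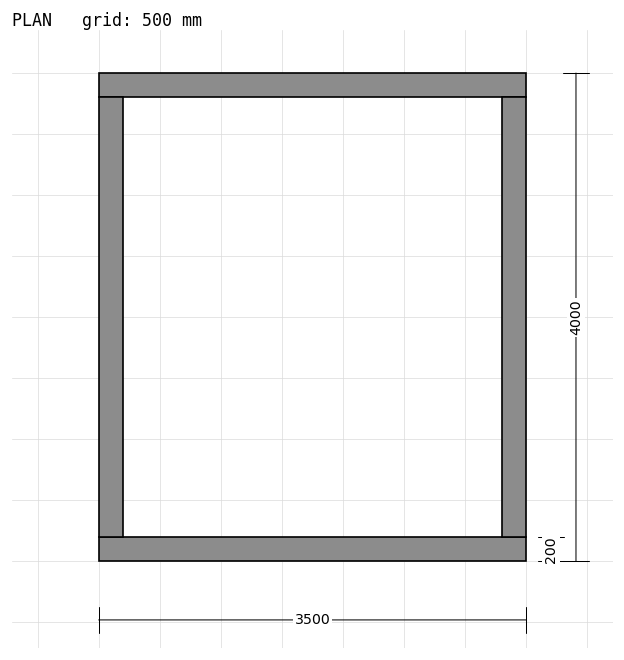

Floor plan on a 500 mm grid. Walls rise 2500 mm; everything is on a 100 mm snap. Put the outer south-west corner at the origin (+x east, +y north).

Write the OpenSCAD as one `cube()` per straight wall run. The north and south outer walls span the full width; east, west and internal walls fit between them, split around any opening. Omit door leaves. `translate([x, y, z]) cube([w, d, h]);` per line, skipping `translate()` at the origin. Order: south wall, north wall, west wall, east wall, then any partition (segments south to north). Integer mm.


cube([3500, 200, 2500]);
translate([0, 3800, 0]) cube([3500, 200, 2500]);
translate([0, 200, 0]) cube([200, 3600, 2500]);
translate([3300, 200, 0]) cube([200, 3600, 2500]);


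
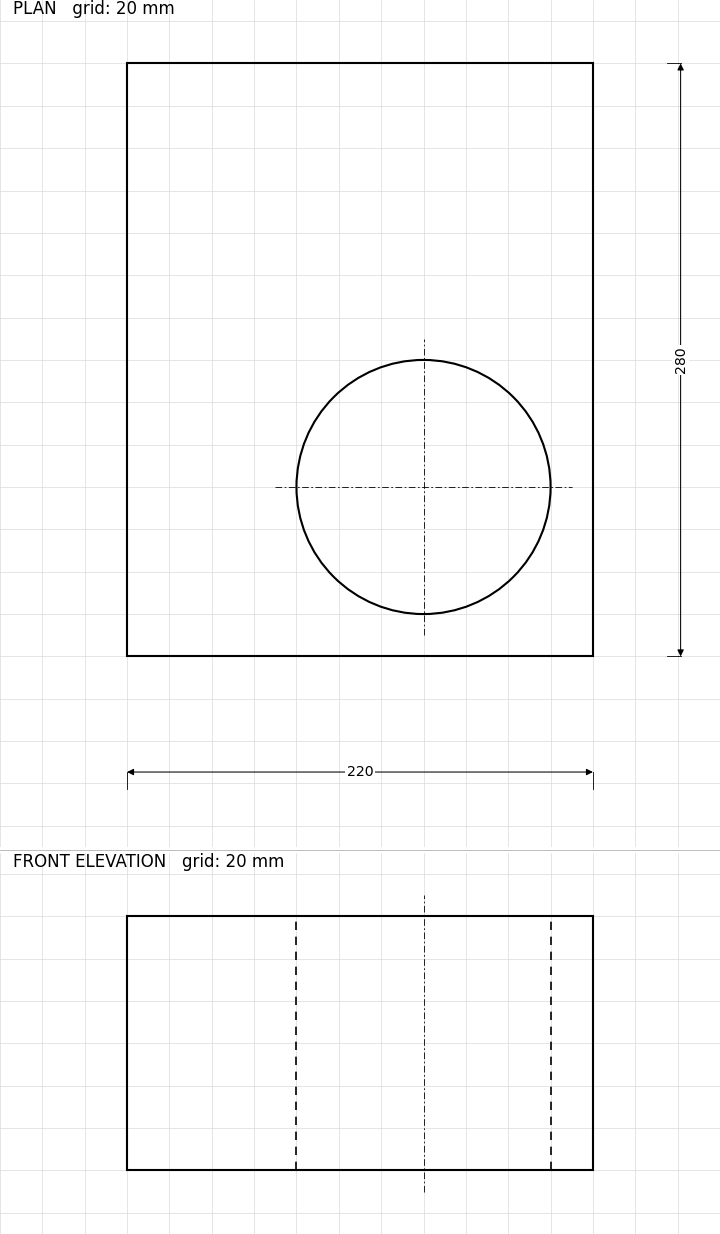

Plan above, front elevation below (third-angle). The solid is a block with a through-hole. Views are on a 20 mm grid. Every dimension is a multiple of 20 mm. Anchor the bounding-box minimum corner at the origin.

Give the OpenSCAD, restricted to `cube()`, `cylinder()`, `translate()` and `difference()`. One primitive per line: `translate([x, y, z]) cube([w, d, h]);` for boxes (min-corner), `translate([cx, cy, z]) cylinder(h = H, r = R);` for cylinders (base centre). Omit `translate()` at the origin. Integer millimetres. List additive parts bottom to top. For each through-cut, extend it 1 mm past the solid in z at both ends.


difference() {
  cube([220, 280, 120]);
  translate([140, 80, -1]) cylinder(h = 122, r = 60);
}


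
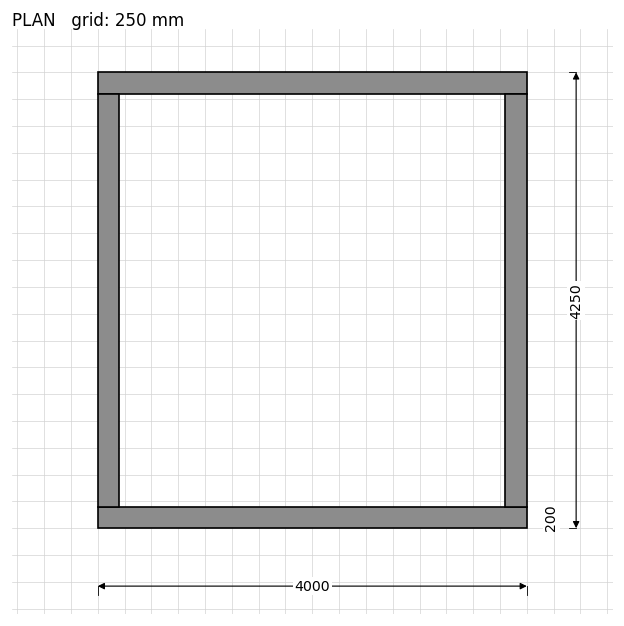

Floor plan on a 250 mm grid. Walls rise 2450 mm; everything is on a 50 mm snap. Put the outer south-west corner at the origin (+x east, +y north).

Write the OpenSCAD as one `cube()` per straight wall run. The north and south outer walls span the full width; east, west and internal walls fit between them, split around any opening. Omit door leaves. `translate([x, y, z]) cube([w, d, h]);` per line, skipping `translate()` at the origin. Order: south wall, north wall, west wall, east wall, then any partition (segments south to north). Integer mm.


cube([4000, 200, 2450]);
translate([0, 4050, 0]) cube([4000, 200, 2450]);
translate([0, 200, 0]) cube([200, 3850, 2450]);
translate([3800, 200, 0]) cube([200, 3850, 2450]);
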